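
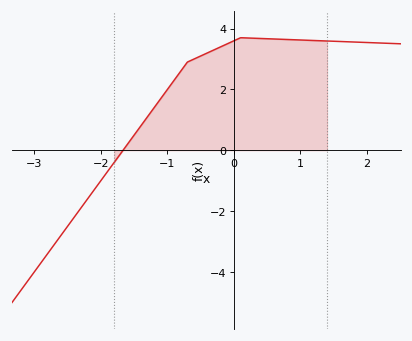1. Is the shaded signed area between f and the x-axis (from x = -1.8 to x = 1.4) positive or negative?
positive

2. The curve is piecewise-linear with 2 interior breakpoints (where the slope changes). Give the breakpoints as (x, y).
(-0.7, 2.9); (0.1, 3.7)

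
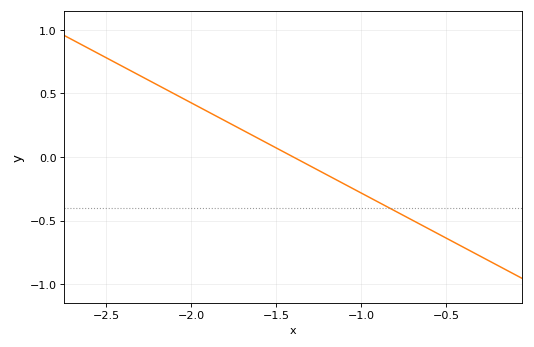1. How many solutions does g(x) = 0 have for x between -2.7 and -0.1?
1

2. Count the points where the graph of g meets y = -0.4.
1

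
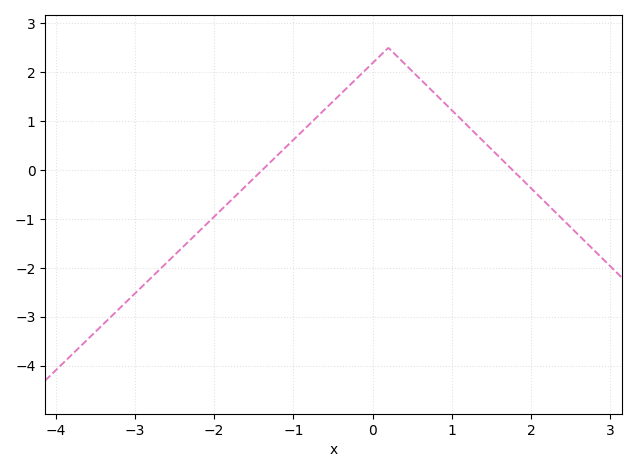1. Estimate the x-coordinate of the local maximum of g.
0.2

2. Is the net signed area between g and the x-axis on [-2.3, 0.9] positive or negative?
positive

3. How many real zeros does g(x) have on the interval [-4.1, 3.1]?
2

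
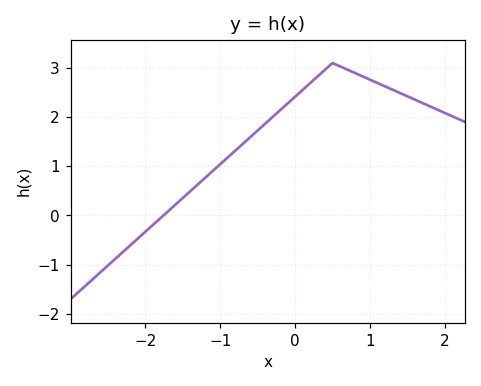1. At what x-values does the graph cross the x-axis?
-1.8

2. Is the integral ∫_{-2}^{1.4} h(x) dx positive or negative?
positive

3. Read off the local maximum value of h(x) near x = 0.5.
3.1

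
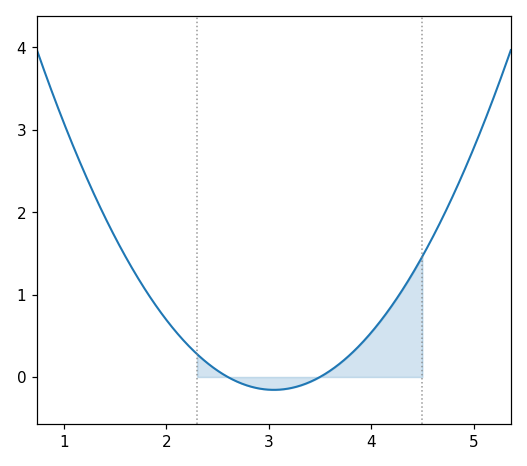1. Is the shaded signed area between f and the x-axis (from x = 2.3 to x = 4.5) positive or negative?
positive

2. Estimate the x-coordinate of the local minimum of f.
3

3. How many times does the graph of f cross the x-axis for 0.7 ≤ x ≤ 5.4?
2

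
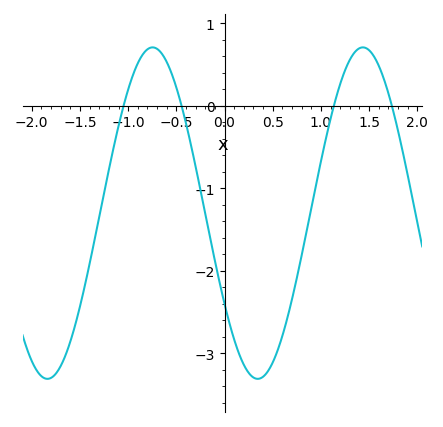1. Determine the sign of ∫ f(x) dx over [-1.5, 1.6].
negative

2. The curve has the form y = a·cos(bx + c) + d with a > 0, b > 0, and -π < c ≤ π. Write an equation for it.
y = 2.01cos(2.88x + 2.15) - 1.3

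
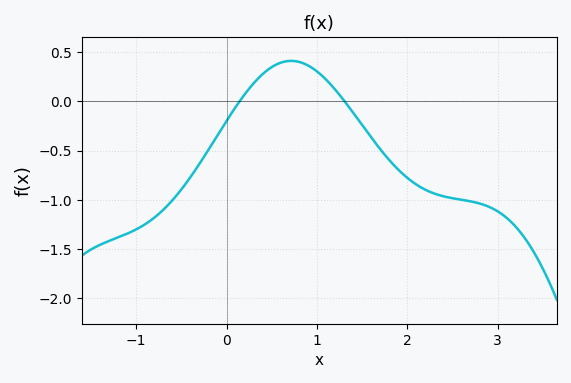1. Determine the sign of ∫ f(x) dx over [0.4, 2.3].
negative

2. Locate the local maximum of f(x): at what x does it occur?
0.7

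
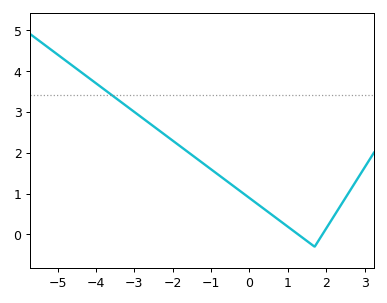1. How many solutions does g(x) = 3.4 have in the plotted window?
1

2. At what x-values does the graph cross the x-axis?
1.27, 1.9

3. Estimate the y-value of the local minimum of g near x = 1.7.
-0.299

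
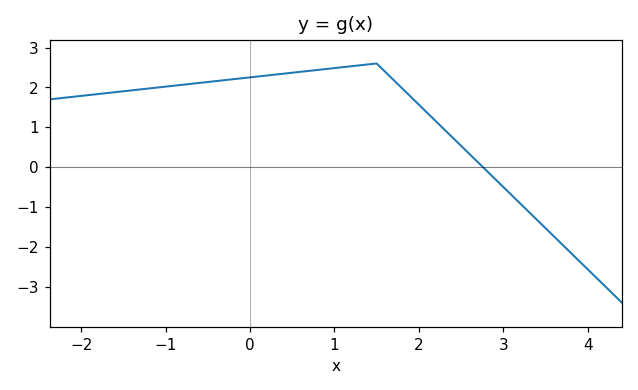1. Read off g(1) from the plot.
2.48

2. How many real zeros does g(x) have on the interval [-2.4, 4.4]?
1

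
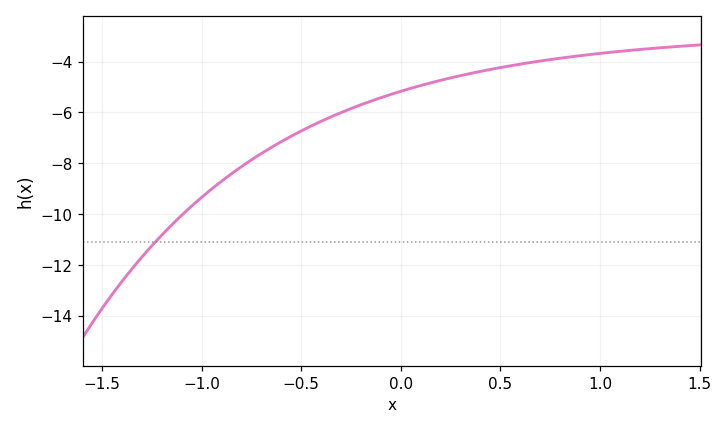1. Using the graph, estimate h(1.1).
-3.6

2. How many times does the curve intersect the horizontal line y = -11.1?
1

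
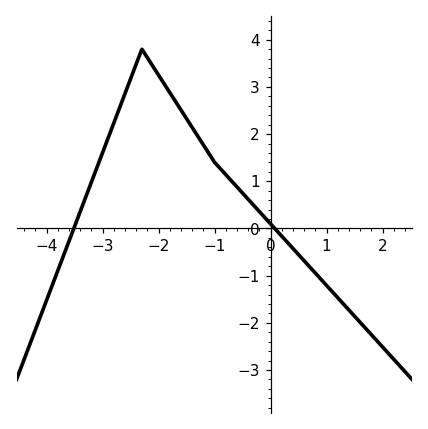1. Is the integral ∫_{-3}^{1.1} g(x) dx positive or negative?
positive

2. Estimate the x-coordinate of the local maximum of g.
-2.3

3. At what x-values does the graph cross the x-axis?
-3.52, 0.074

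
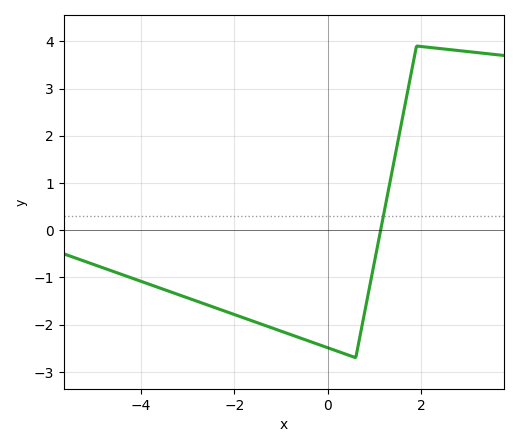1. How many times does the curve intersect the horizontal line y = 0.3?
1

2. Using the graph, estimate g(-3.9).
-1.12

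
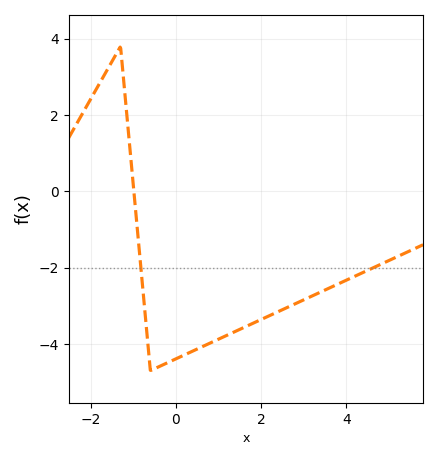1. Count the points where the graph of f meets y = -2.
2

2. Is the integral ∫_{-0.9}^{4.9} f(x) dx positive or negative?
negative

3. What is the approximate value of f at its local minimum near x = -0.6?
-4.6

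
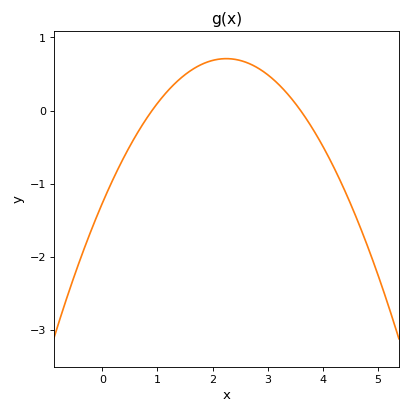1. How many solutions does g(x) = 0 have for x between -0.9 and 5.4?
2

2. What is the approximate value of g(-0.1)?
-1.4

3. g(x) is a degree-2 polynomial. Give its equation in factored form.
y = -0.39(x - 0.9)(x - 3.6)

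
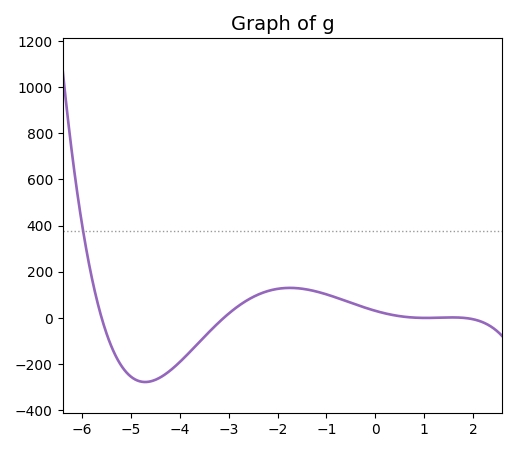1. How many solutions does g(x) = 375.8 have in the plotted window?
1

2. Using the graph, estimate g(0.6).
4.46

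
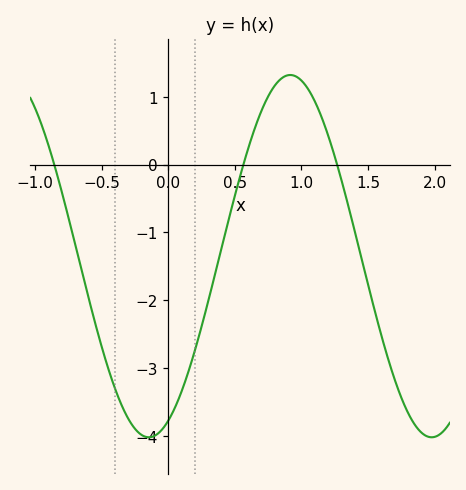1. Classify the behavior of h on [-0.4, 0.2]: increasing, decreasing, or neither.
neither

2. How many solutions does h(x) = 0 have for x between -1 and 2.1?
3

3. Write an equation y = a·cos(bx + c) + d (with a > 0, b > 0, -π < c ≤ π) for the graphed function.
y = 2.67cos(3x - 2.7) - 1.35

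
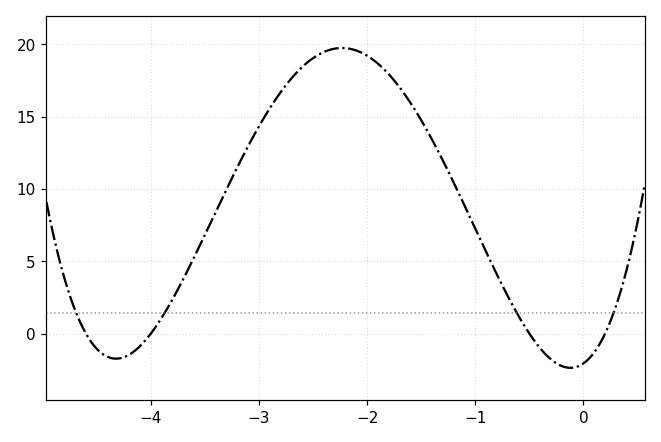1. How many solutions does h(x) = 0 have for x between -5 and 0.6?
4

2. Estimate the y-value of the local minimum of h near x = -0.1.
-2.5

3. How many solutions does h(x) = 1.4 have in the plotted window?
4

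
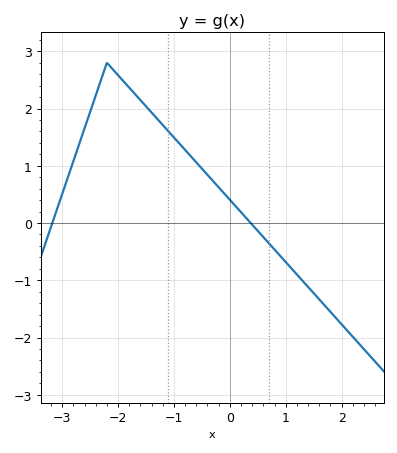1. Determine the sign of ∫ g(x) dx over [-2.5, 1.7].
positive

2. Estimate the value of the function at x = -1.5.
2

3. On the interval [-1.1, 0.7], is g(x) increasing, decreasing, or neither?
decreasing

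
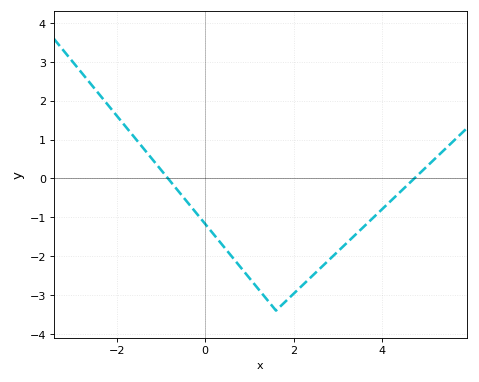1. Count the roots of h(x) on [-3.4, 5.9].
2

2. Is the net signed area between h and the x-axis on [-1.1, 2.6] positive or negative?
negative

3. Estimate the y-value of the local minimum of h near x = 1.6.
-3.4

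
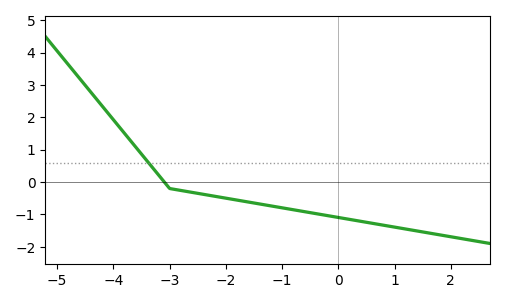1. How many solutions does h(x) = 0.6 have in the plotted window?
1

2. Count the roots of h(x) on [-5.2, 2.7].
1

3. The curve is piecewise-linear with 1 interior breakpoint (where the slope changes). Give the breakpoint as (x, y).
(-3, -0.2)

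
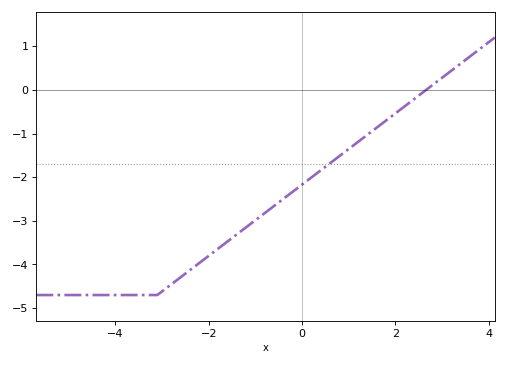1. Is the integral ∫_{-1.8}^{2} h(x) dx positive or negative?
negative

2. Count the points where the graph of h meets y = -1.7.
1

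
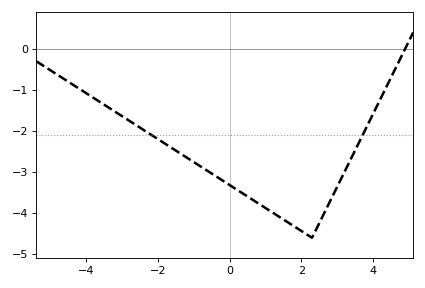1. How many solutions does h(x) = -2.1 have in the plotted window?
2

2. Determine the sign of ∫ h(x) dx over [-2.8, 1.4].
negative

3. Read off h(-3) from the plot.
-1.64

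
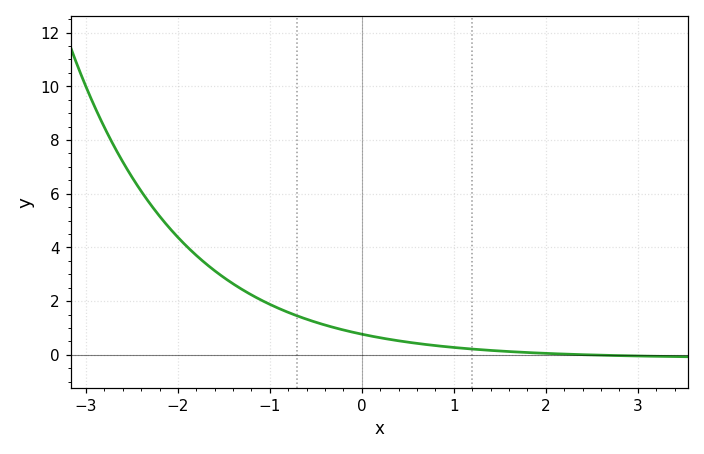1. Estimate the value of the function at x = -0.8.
1.58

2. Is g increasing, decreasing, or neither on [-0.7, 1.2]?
decreasing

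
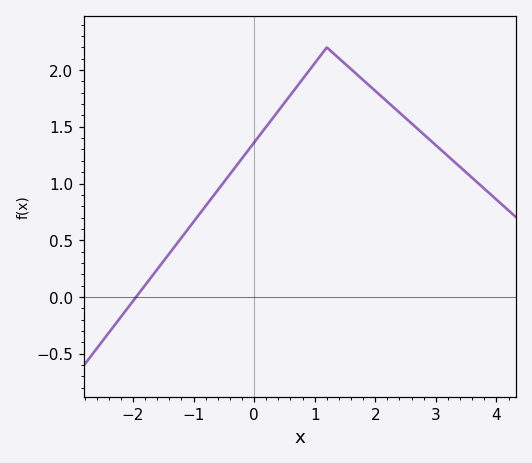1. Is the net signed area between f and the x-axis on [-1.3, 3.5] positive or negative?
positive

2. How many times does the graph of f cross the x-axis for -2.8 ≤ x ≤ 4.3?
1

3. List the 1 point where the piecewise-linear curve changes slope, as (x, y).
(1.2, 2.2)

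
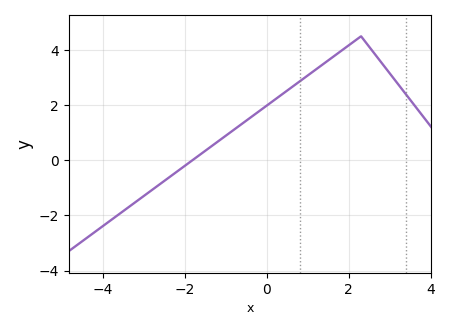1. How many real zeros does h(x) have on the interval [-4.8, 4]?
1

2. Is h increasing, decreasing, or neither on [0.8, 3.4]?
neither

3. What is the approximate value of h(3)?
3.2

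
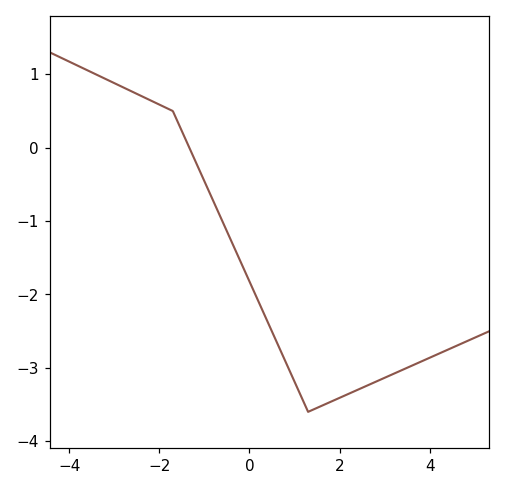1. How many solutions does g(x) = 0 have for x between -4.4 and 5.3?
1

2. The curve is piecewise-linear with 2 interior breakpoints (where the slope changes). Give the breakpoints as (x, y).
(-1.7, 0.5); (1.3, -3.6)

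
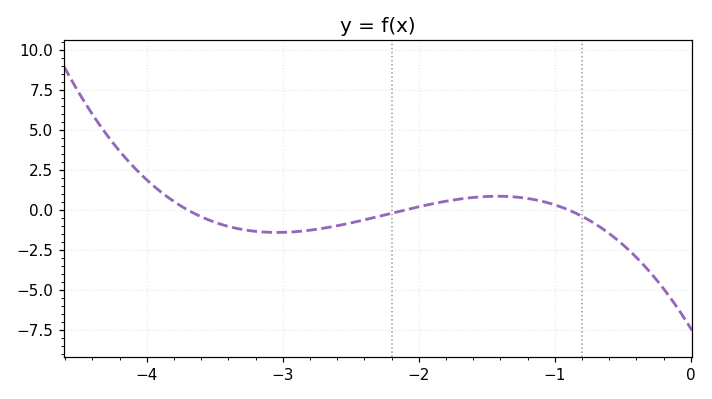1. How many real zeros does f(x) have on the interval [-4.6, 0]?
3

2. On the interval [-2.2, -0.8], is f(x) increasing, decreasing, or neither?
neither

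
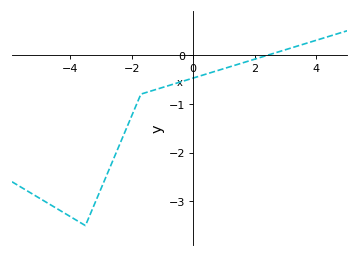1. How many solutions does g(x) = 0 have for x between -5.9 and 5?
1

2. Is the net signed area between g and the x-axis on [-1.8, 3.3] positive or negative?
negative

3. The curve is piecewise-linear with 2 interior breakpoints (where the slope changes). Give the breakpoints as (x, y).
(-3.5, -3.5); (-1.7, -0.8)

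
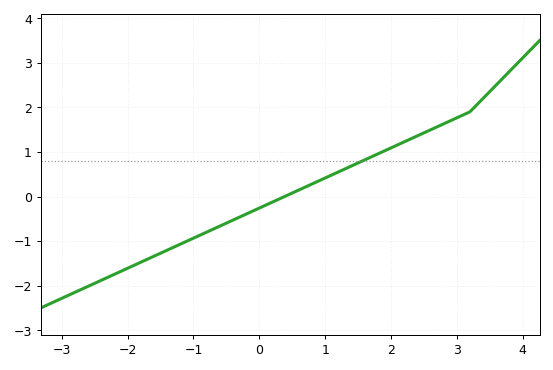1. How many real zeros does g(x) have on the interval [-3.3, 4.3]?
1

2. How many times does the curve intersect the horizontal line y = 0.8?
1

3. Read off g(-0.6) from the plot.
-0.7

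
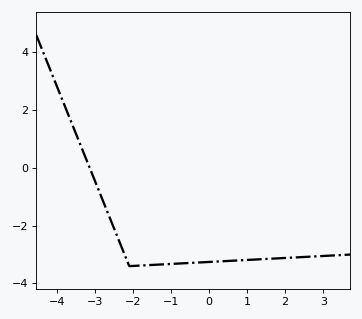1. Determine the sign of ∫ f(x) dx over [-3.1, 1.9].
negative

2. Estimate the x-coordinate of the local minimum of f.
-2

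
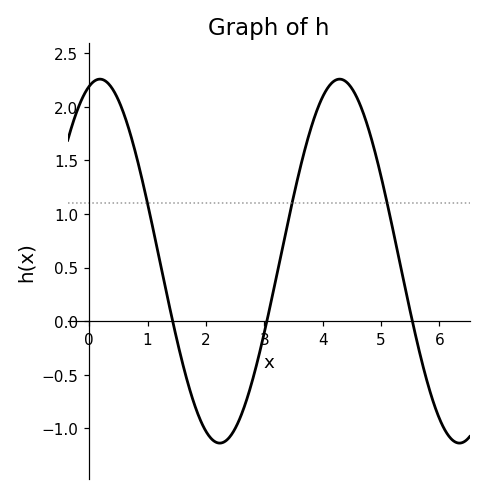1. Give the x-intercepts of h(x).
1.43, 3.04, 5.54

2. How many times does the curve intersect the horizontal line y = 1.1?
3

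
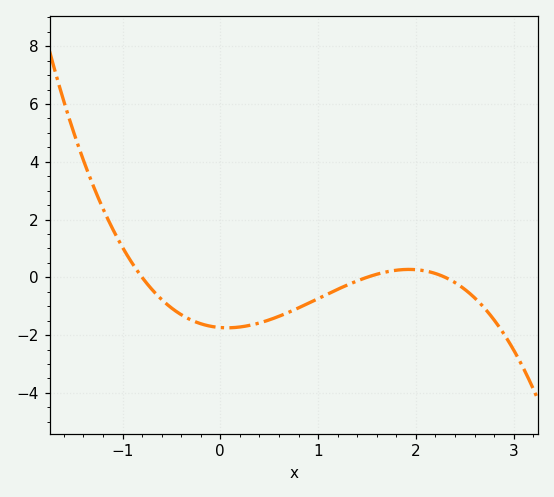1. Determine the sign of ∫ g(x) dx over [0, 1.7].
negative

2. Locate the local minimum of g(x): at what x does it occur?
0.1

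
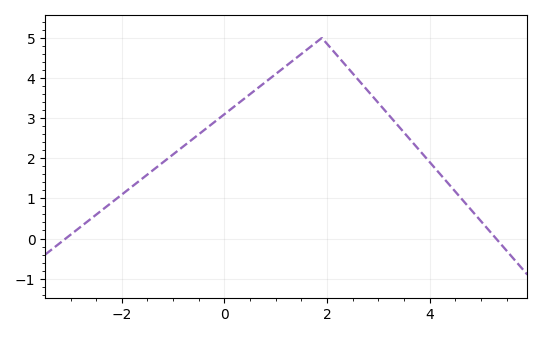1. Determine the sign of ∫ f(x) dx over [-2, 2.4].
positive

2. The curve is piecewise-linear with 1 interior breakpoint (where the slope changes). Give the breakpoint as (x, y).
(1.9, 5)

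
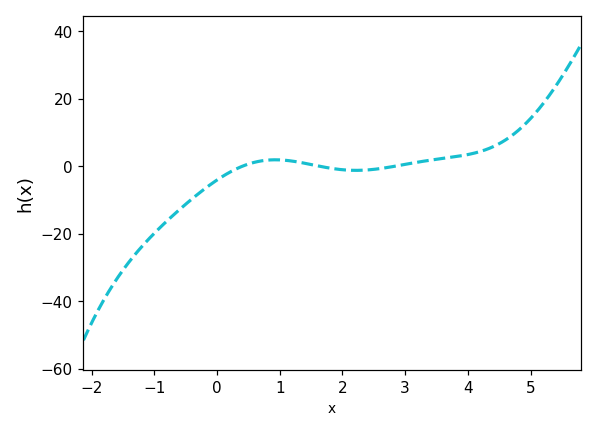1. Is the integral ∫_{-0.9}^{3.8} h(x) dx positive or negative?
negative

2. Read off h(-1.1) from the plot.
-21.9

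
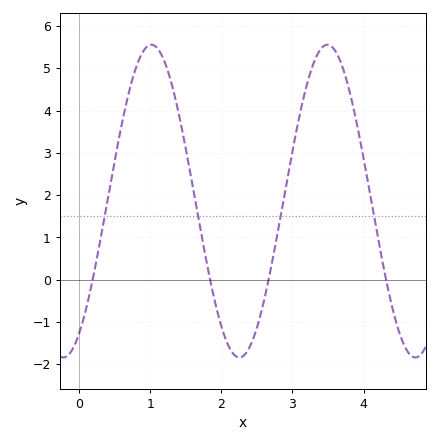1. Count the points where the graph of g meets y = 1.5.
4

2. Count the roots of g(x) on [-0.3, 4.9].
4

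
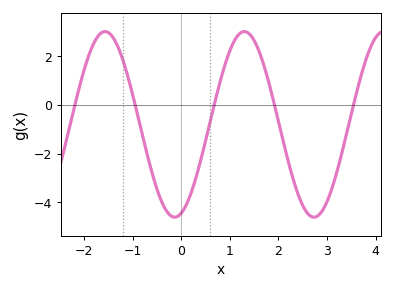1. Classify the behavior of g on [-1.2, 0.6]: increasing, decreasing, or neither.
neither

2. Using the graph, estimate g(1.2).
2.92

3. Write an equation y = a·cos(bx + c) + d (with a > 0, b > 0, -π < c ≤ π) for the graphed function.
y = 3.81cos(2.19x - 2.84) - 0.8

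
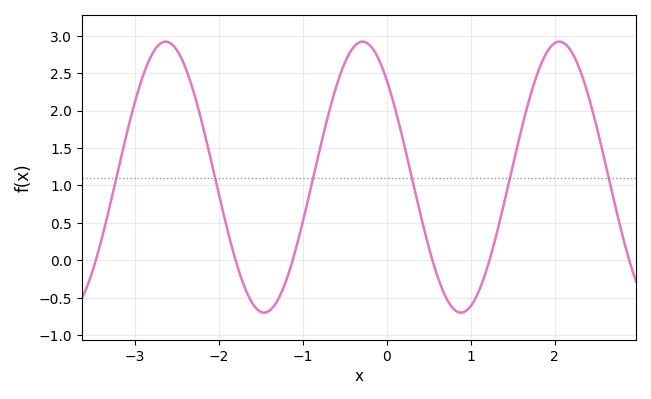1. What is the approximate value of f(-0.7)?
1.92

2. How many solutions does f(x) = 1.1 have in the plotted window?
6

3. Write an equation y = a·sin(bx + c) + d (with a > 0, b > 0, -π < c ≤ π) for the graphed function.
y = 1.81sin(2.68x + 2.34) + 1.11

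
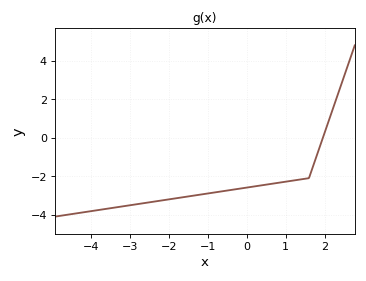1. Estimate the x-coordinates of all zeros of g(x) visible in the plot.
2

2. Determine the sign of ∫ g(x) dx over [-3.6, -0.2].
negative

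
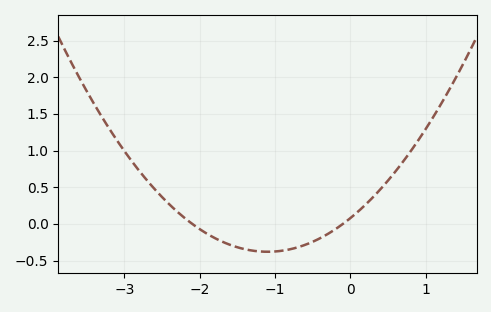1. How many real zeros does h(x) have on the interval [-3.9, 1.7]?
2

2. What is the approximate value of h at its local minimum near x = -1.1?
-0.4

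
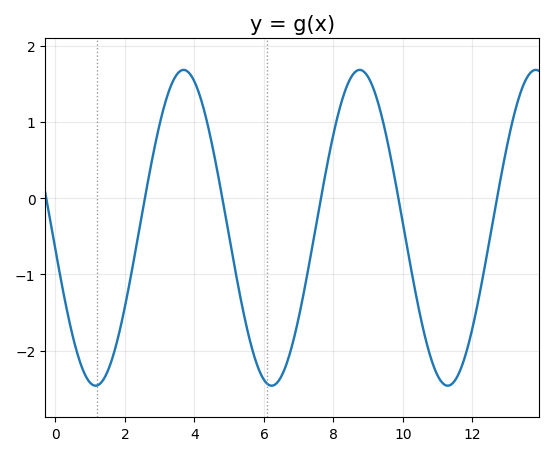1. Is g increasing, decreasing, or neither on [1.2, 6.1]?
neither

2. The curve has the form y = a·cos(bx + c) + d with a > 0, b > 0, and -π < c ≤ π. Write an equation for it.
y = 2.07cos(1.2x + 1.7) - 0.39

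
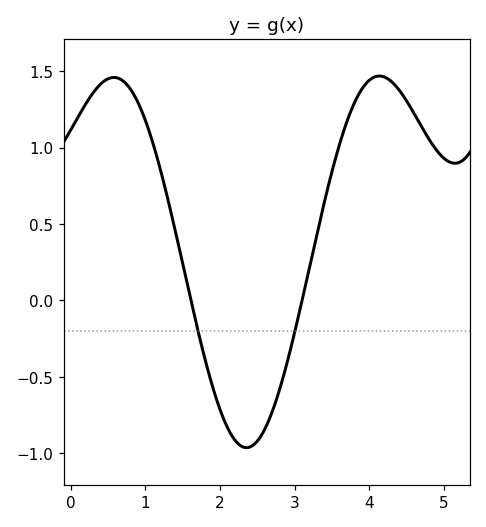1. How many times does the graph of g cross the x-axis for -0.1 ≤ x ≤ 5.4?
2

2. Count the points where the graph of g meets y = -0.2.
2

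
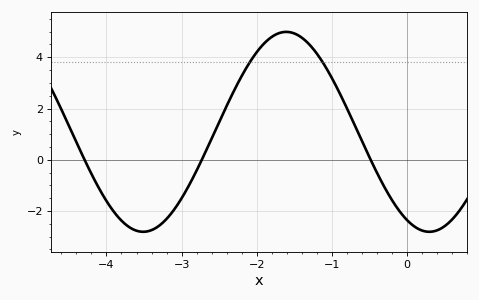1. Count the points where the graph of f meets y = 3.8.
2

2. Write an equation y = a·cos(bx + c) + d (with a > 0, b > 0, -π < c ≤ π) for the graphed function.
y = 3.9cos(1.6x + 2.7) + 1.09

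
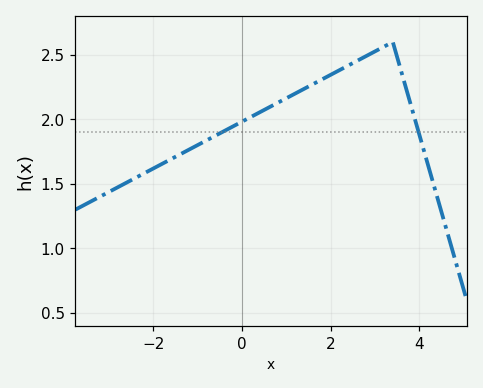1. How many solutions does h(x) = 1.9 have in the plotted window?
2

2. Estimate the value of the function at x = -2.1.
1.6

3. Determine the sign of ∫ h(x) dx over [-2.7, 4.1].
positive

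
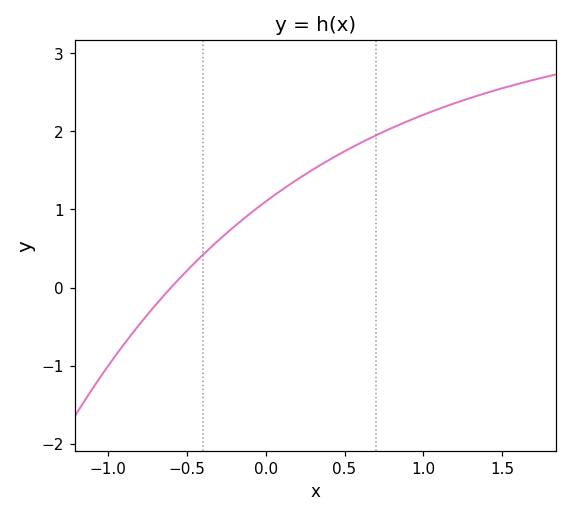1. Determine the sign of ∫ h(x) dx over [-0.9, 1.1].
positive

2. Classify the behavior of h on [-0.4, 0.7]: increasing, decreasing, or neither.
increasing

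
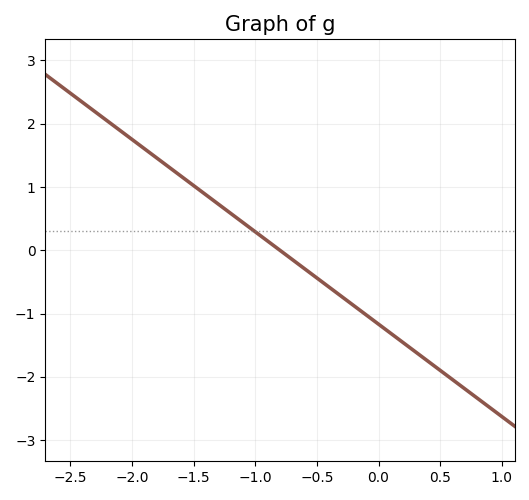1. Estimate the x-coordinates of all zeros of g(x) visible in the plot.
-0.8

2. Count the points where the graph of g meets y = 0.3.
1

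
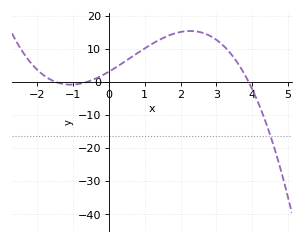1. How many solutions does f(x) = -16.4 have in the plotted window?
1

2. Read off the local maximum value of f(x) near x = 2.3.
15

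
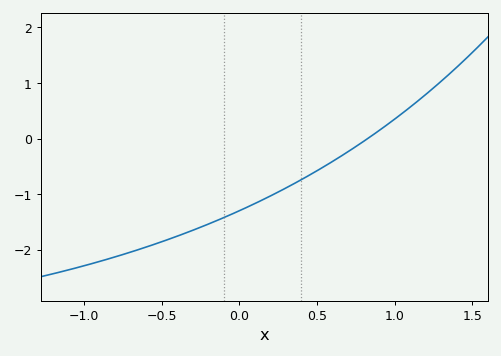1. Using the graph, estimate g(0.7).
-0.2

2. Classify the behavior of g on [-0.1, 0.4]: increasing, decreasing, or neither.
increasing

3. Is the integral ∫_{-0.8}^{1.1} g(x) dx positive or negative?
negative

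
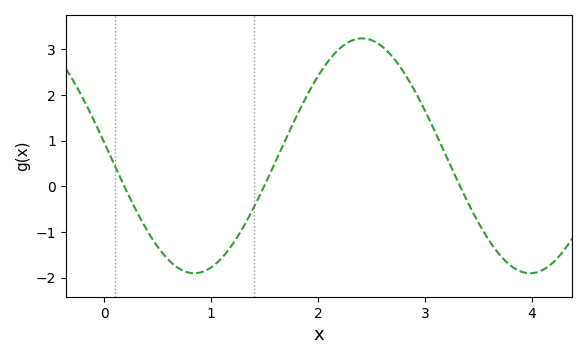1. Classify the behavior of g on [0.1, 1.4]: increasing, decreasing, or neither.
neither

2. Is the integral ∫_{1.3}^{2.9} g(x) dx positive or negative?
positive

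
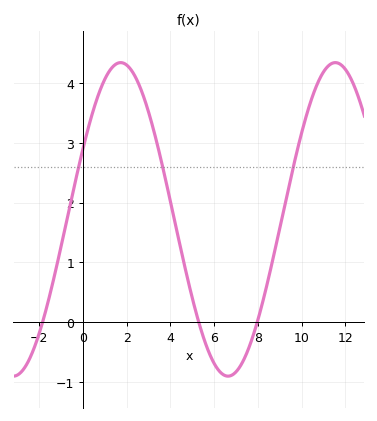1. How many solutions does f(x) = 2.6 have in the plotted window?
3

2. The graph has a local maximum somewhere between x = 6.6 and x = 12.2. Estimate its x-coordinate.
11.5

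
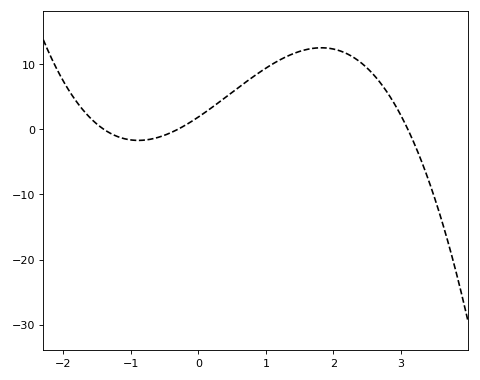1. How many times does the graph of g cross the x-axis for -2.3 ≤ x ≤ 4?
3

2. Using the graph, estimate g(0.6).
6.43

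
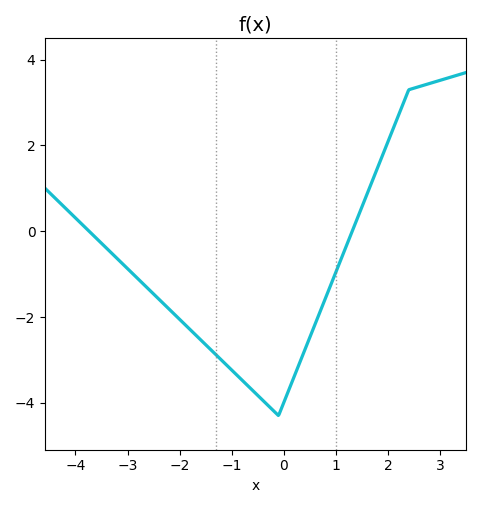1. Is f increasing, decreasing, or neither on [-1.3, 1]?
neither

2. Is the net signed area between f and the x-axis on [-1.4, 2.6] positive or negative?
negative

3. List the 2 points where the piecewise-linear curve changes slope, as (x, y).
(-0.1, -4.3); (2.4, 3.3)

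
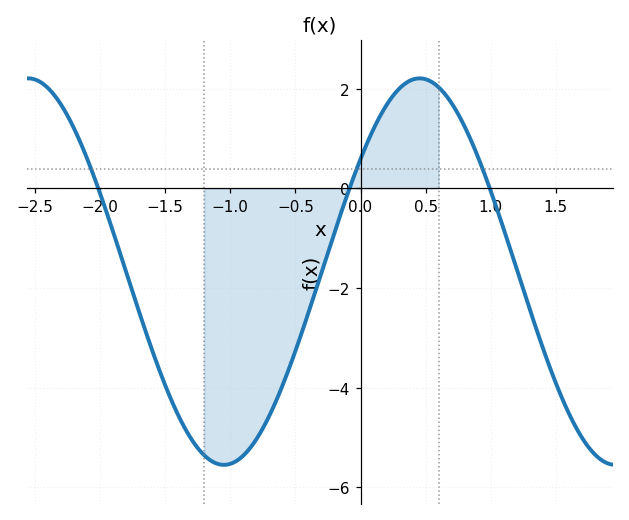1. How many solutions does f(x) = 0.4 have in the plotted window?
3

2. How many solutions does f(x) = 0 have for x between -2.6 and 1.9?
3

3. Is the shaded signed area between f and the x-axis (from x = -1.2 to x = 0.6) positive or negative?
negative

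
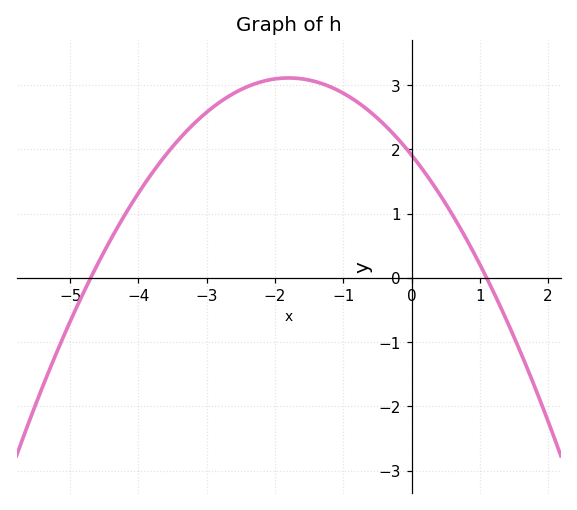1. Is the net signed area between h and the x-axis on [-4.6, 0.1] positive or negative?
positive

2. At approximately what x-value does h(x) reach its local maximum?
-1.8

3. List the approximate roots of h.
-4.7, 1.1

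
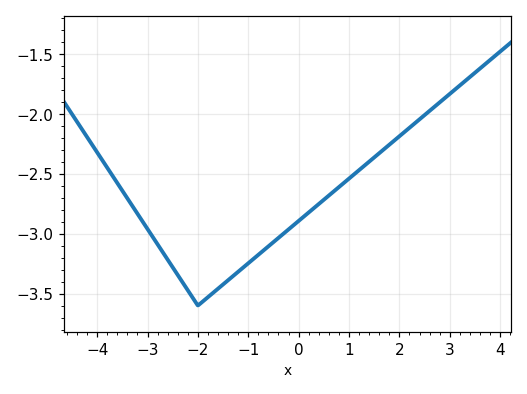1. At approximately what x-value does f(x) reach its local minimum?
-2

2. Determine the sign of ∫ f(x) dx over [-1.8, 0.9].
negative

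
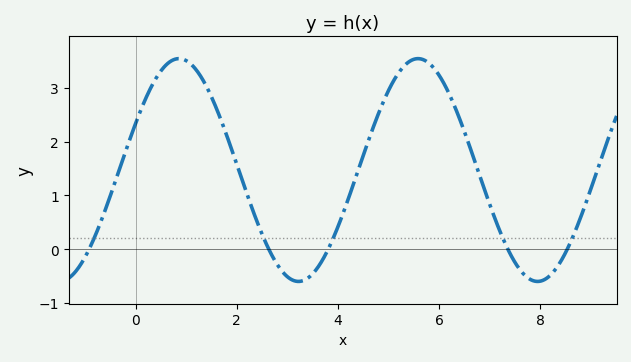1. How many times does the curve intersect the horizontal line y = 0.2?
5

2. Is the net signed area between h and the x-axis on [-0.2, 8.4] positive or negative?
positive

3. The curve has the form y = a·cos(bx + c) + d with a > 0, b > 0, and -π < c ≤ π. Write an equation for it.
y = 2.07cos(1.33x - 1.14) + 1.47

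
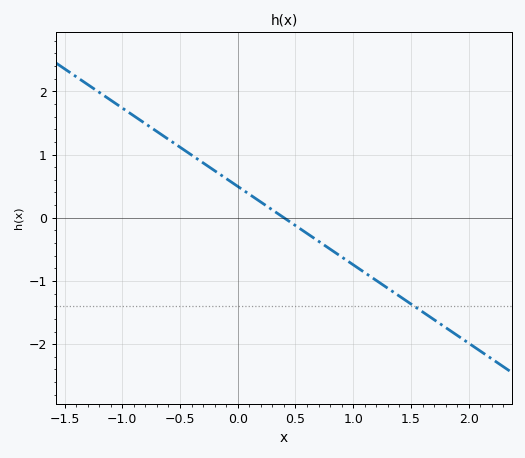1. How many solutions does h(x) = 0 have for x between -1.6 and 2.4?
1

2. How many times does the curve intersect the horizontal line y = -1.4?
1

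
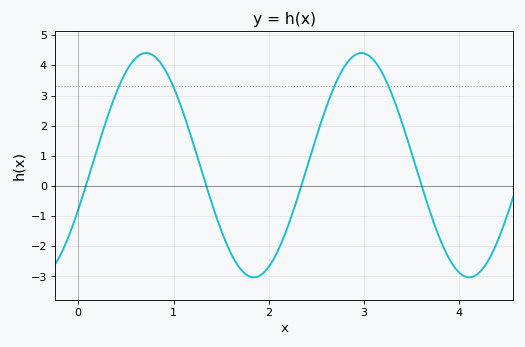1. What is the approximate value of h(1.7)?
-2.7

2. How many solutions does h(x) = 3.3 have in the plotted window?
4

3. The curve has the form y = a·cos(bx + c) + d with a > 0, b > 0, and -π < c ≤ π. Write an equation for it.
y = 3.72cos(2.8x - 2) + 0.69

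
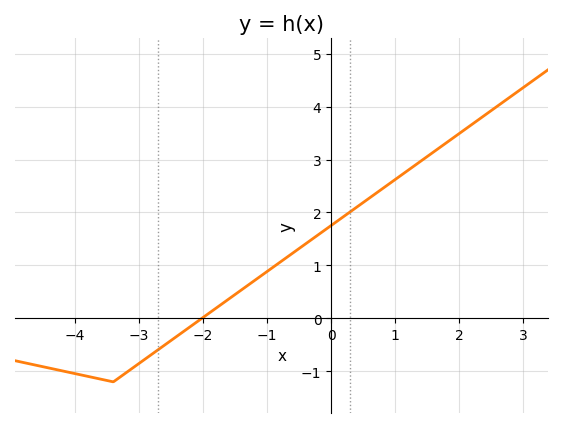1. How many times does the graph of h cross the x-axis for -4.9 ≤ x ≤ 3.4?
1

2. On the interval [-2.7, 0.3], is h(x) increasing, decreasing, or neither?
increasing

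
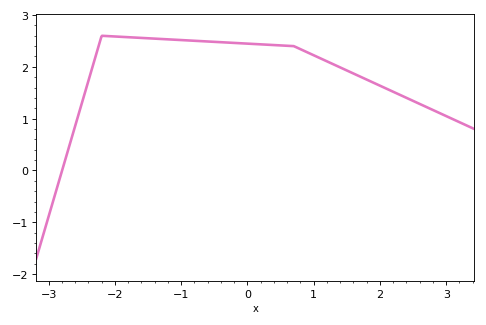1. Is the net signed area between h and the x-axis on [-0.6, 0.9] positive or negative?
positive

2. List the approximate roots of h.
-2.8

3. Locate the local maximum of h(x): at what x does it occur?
-2.2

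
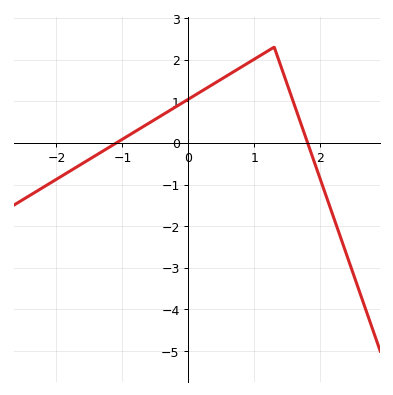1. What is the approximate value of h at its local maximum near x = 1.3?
2.3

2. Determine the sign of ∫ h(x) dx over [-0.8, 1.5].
positive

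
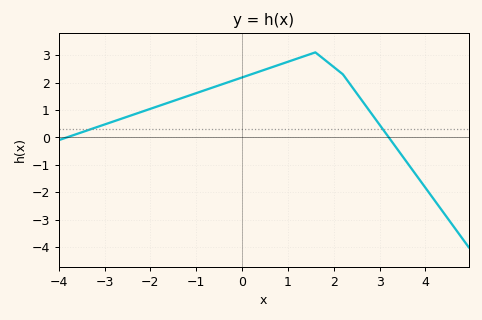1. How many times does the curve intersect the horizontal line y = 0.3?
2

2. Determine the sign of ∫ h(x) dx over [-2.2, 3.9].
positive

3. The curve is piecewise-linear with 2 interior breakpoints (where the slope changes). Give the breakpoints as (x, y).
(1.6, 3.1); (2.2, 2.3)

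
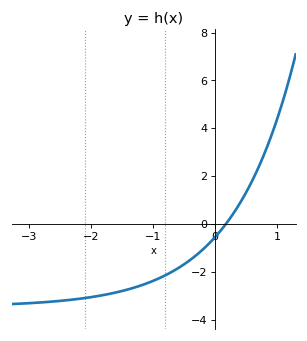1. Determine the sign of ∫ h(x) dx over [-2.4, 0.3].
negative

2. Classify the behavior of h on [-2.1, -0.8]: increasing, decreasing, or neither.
increasing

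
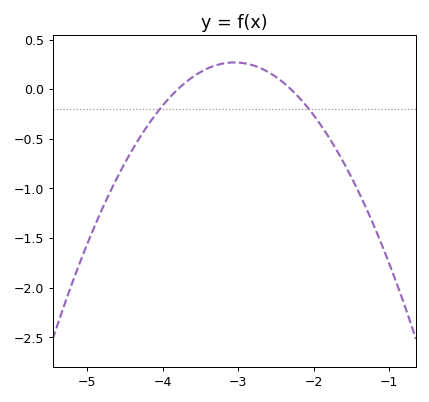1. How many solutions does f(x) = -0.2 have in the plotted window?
2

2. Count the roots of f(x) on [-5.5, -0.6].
2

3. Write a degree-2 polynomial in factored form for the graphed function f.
y = -0.48(x + 3.8)(x + 2.3)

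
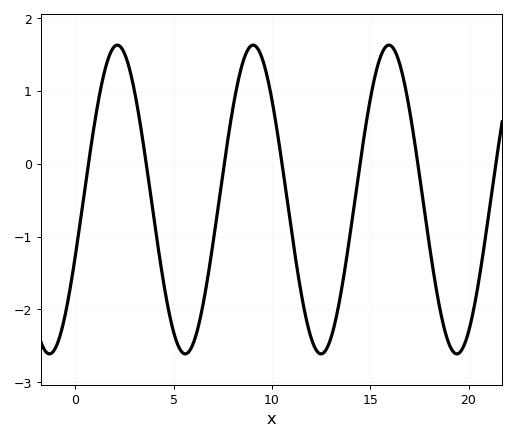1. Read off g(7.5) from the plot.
-0.148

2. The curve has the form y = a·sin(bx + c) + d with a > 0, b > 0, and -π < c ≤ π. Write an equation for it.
y = 2.12sin(0.91x - 0.38) - 0.49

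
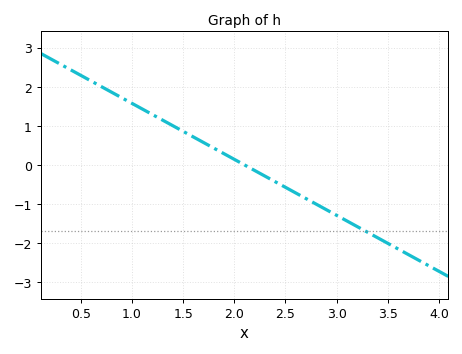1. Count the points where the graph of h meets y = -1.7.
1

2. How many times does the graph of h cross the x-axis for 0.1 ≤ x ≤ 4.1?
1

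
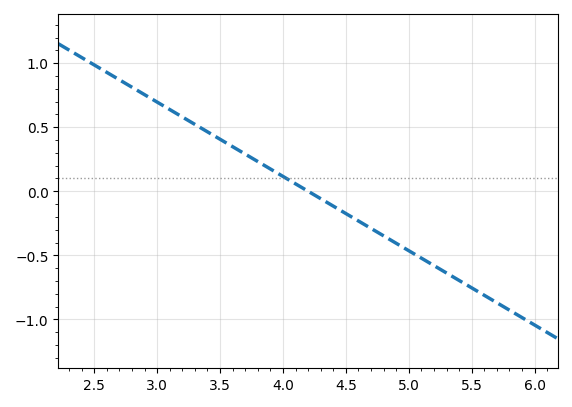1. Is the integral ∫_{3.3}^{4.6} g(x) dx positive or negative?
positive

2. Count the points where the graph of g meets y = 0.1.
1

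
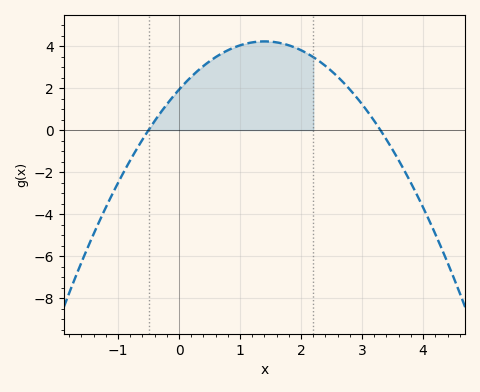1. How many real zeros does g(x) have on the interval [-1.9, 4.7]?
2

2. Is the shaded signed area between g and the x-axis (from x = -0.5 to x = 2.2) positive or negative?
positive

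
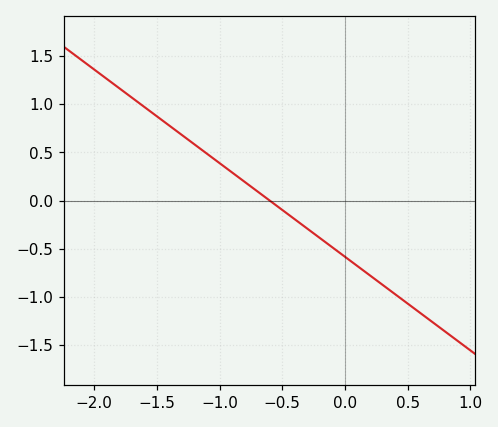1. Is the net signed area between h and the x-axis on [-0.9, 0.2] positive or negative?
negative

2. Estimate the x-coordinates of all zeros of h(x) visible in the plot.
-0.6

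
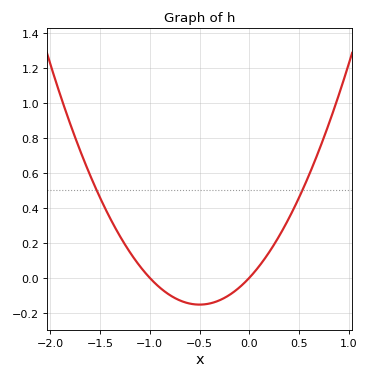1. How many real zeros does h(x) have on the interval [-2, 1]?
2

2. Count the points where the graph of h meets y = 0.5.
2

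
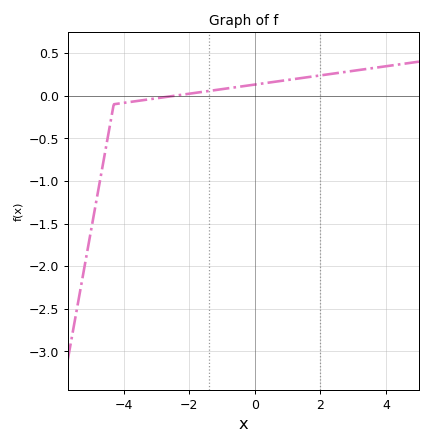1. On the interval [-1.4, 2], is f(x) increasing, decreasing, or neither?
increasing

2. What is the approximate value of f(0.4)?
0.153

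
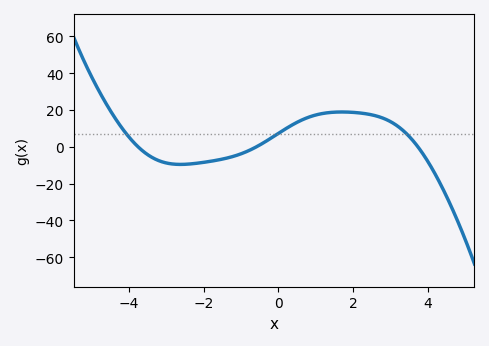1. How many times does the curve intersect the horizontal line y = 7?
3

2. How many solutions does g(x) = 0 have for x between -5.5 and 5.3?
3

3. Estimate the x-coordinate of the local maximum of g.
1.6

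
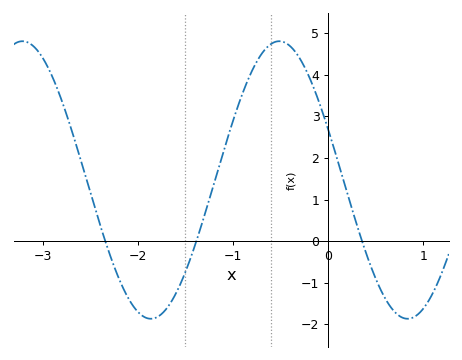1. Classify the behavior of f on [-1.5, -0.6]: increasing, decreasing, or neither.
increasing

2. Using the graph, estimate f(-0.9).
3.55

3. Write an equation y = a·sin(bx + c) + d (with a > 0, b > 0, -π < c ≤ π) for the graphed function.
y = 3.34sin(2.33x + 2.77) + 1.47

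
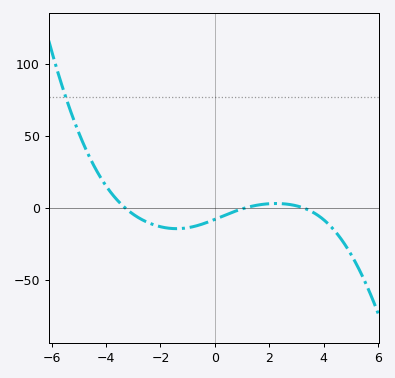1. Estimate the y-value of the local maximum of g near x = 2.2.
3.17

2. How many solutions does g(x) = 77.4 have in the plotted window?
1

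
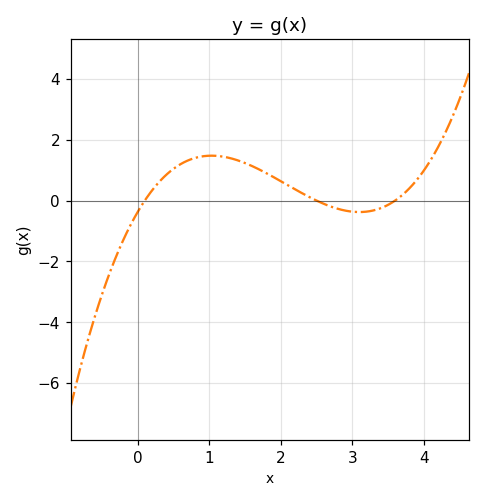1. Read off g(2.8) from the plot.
-0.2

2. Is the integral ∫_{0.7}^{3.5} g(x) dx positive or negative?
positive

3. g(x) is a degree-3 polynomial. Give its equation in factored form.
y = 0.42(x - 0.1)(x - 2.5)(x - 3.6)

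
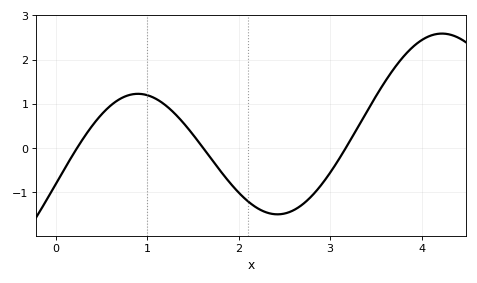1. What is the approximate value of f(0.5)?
0.8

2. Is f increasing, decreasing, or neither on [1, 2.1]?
decreasing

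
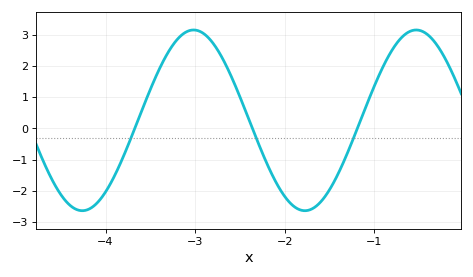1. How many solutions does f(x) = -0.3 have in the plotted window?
3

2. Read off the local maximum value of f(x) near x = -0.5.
3.1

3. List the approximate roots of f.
-3.7, -2.4, -1.2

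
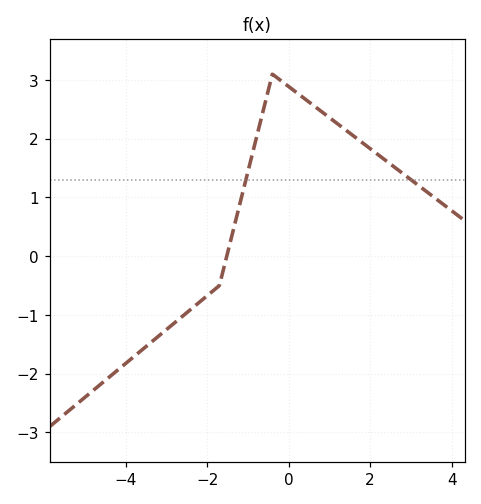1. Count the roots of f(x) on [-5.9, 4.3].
1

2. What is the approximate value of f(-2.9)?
-1.19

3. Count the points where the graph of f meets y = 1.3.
2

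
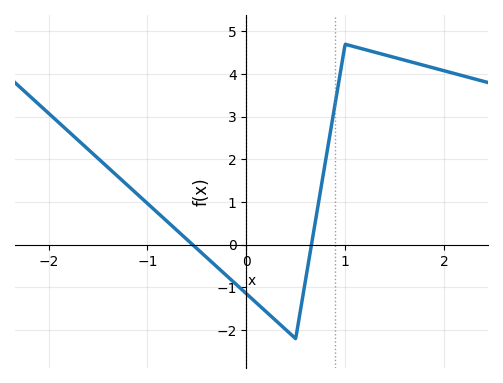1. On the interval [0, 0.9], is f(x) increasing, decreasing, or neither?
neither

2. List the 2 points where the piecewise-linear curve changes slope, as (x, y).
(0.5, -2.2); (1, 4.7)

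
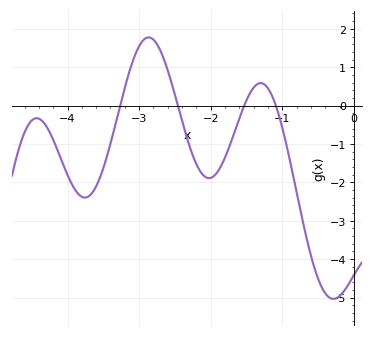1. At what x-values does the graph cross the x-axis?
-3.3, -2.5, -1.5, -1.1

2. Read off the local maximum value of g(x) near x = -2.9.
1.8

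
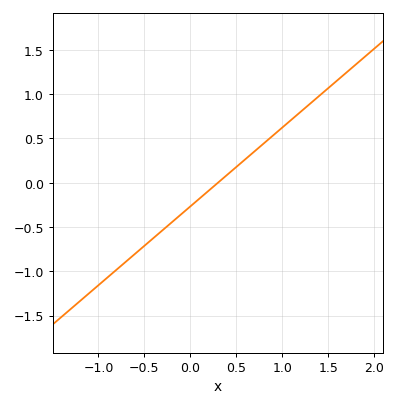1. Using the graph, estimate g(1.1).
0.712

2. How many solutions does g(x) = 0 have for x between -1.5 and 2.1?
1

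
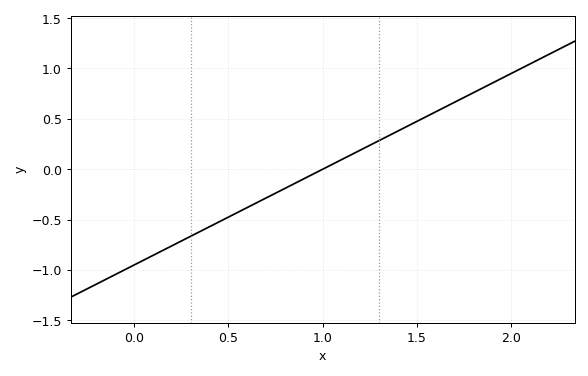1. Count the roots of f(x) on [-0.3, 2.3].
1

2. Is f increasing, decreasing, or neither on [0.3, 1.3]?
increasing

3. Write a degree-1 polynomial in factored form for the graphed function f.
y = 0.95(x - 1)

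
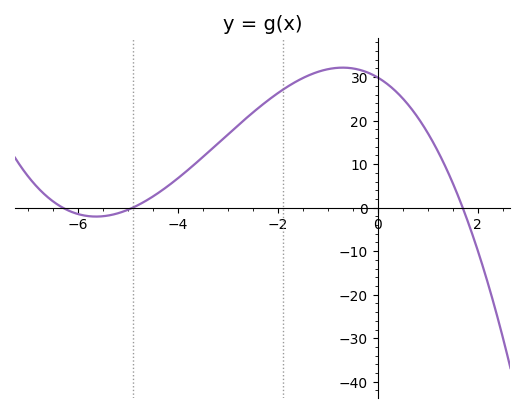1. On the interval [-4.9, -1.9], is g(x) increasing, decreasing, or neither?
increasing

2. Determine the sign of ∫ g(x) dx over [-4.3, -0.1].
positive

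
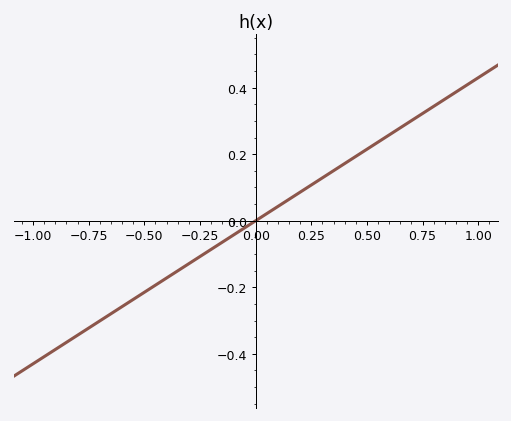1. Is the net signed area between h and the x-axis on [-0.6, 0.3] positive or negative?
negative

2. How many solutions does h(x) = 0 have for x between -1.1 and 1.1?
1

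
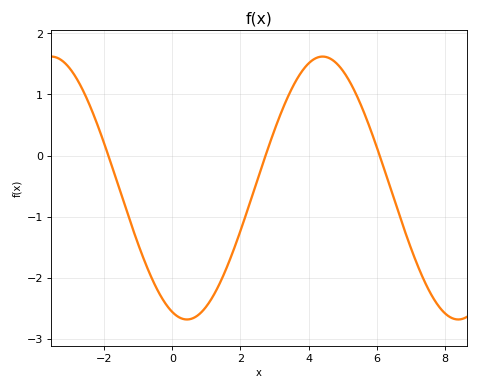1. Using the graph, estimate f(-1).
-1.4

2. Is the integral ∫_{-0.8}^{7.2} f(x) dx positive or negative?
negative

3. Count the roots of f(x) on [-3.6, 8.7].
3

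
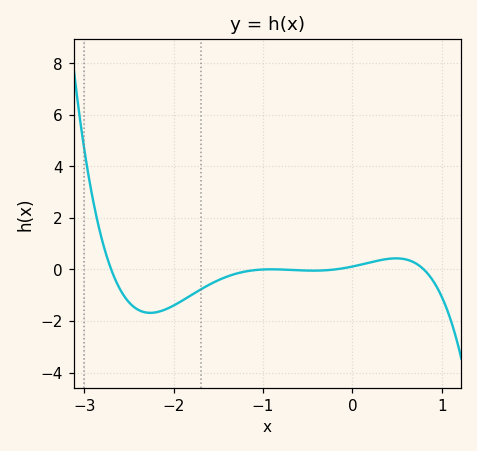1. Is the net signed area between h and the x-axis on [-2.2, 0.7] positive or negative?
negative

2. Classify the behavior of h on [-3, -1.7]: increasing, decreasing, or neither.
neither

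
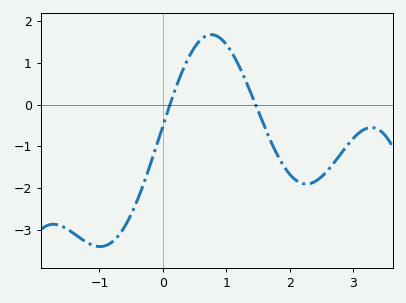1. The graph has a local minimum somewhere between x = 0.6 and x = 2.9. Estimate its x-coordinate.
2.3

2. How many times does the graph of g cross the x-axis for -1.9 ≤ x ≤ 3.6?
2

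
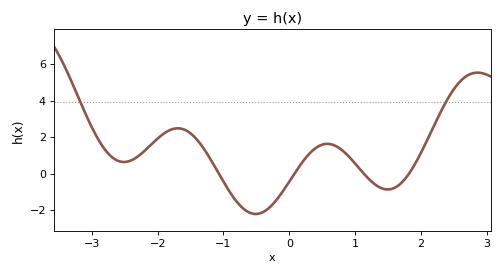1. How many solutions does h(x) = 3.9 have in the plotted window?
2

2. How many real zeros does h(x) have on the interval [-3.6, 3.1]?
4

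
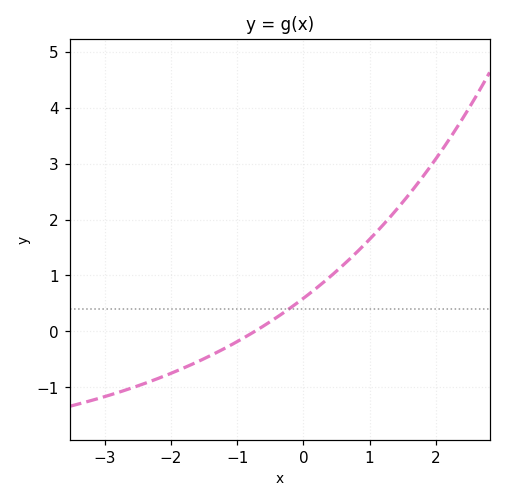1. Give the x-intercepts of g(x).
-0.7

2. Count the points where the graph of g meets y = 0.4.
1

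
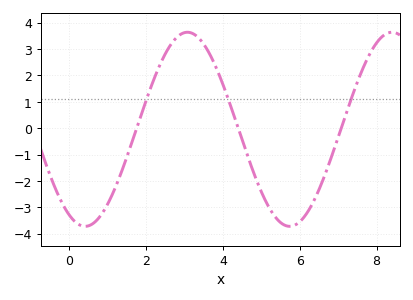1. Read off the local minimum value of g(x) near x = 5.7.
-3.7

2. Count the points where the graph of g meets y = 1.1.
3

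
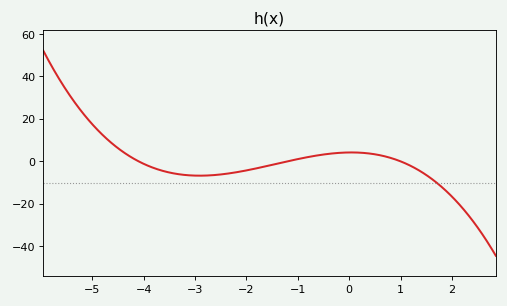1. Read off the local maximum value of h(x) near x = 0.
4.19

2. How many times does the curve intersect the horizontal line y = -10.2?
1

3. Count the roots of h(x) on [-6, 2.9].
3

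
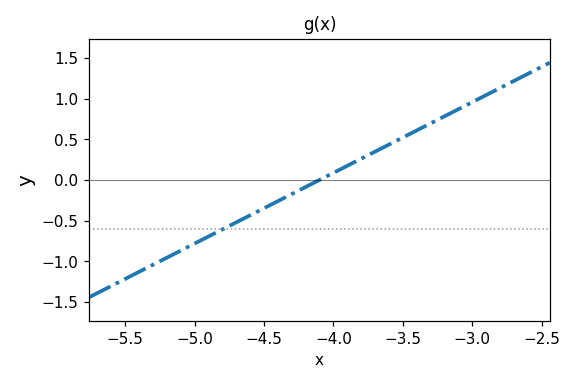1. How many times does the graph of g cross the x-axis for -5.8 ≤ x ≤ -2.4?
1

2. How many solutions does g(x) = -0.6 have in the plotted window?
1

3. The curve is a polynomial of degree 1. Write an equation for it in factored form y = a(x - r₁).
y = 0.87(x + 4.1)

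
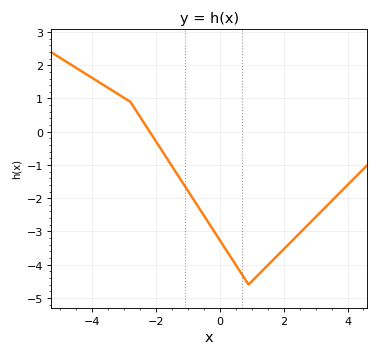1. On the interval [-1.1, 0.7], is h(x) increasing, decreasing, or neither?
decreasing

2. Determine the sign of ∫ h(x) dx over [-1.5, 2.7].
negative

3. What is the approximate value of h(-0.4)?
-2.7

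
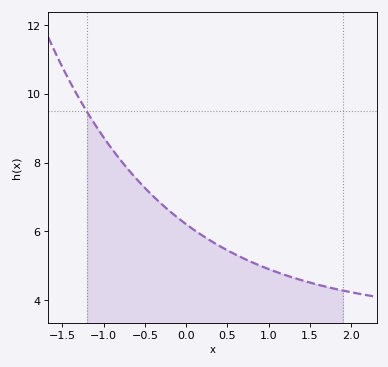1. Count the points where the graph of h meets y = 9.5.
1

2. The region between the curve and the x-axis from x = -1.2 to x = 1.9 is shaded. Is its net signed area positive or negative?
positive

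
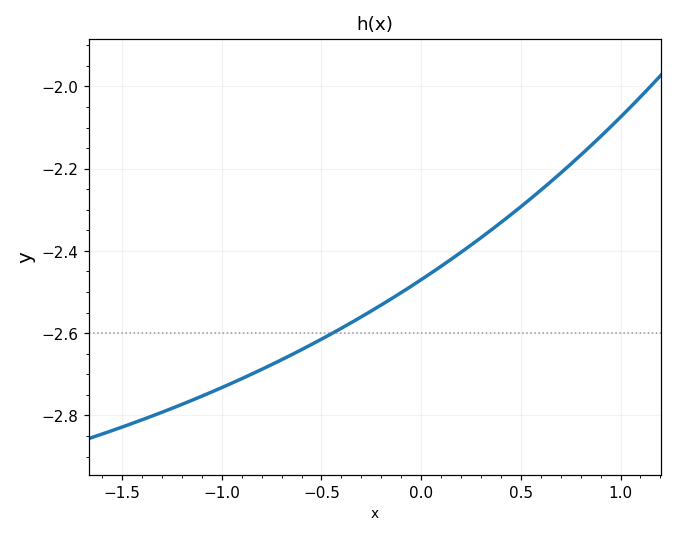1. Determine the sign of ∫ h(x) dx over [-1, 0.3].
negative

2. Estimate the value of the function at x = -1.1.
-2.75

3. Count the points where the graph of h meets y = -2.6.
1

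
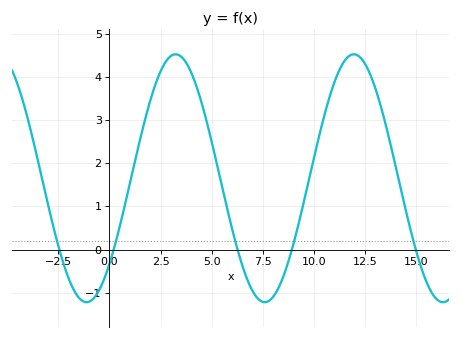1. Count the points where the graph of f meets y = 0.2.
5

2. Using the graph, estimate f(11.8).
4.5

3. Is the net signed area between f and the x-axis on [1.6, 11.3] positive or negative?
positive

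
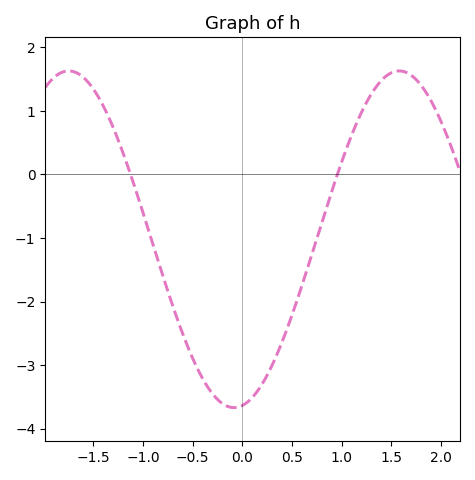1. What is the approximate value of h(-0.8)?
-1.59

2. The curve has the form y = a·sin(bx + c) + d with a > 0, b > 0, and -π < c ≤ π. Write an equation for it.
y = 2.65sin(1.89x - 1.41) - 1.02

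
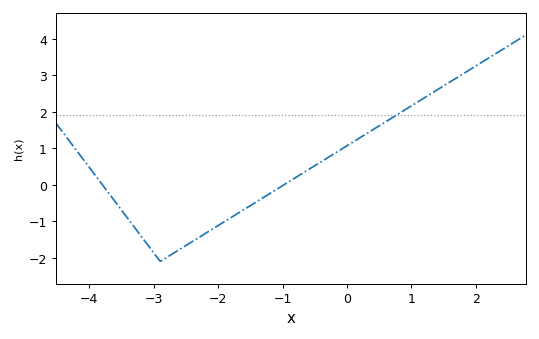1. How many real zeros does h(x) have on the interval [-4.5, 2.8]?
2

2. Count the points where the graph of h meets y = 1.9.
1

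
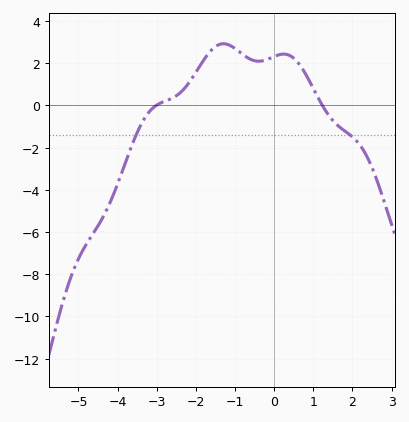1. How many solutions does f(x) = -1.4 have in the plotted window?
2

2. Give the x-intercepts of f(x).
-3, 1.2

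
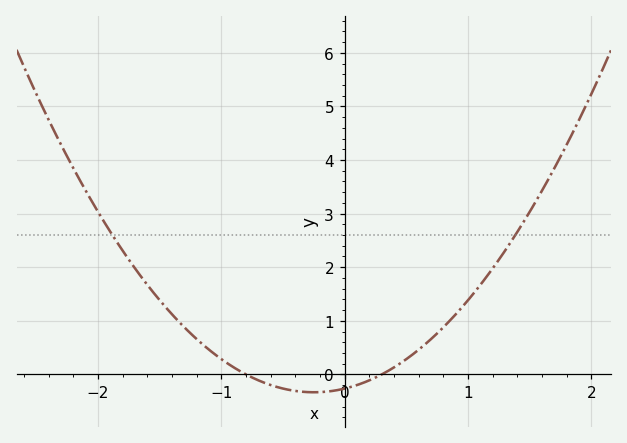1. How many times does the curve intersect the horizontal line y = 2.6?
2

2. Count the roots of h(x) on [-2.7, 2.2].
2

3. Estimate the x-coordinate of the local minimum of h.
-0.25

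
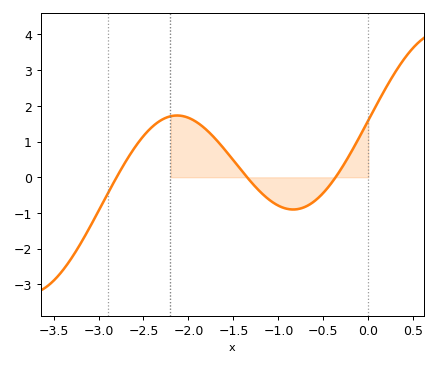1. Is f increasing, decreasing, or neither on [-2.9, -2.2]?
increasing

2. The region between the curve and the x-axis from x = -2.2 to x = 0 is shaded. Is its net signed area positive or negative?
positive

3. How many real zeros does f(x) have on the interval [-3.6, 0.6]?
3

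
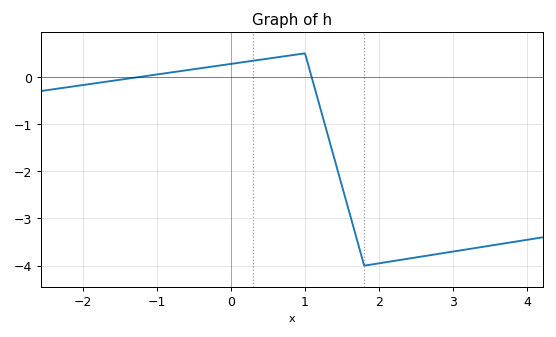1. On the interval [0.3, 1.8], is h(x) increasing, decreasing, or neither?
neither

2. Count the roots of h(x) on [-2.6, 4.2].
2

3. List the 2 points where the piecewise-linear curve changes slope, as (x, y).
(1, 0.5); (1.8, -4)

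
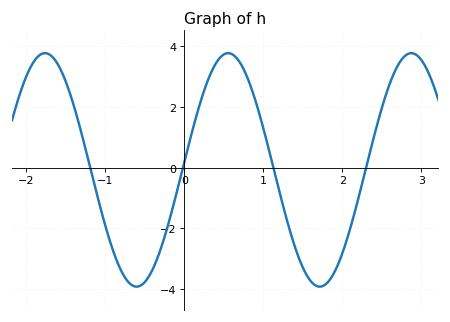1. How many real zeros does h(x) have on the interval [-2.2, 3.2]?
4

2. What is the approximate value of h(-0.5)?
-3.76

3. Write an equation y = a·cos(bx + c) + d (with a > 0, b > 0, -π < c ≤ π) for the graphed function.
y = 3.85cos(2.71x - 1.5) - 0.07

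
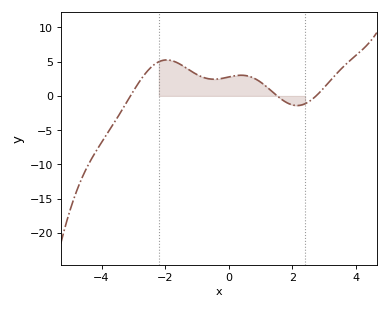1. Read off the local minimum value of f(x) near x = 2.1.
-1.5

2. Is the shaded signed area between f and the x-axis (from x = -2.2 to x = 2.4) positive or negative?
positive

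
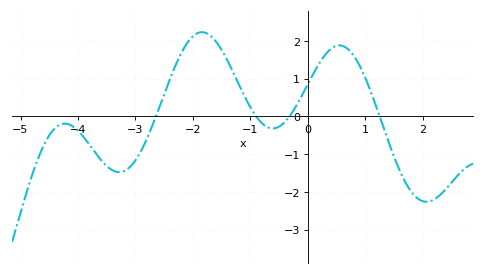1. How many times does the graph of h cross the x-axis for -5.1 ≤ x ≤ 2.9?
4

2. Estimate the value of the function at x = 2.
-2.2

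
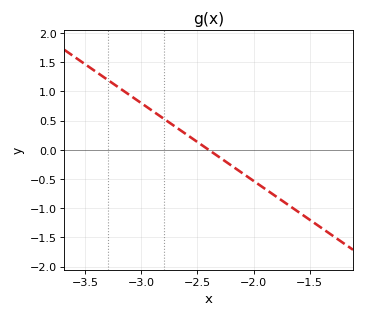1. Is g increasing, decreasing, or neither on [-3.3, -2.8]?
decreasing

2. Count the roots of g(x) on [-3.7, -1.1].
1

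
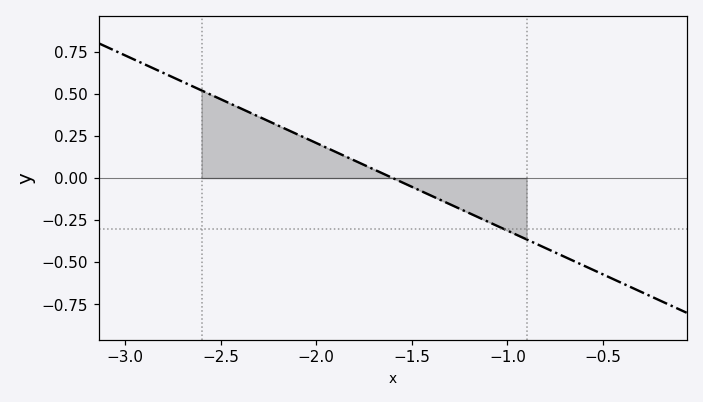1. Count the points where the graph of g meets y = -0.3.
1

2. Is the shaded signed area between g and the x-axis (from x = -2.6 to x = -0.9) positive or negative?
positive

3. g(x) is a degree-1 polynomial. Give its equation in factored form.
y = -0.52(x + 1.6)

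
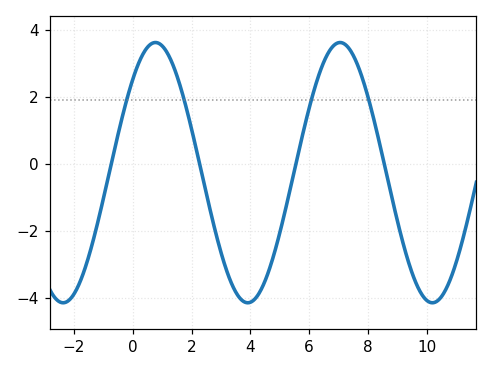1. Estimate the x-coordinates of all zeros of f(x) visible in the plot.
-0.732, 2.28, 5.55, 8.56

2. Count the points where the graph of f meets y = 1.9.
4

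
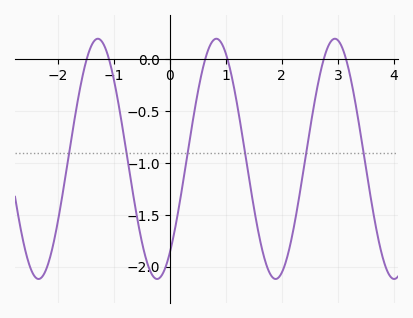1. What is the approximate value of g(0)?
-1.85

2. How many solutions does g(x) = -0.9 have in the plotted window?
6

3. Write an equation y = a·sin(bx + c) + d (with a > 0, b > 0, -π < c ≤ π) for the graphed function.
y = 1.16sin(3x - 0.9) - 0.96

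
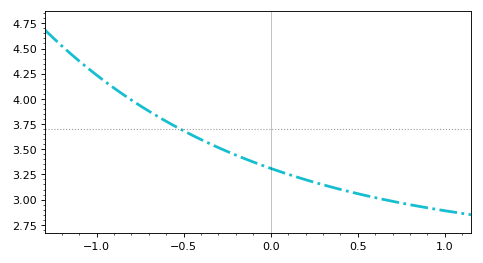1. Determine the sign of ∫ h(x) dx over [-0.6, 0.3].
positive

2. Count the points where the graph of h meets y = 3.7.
1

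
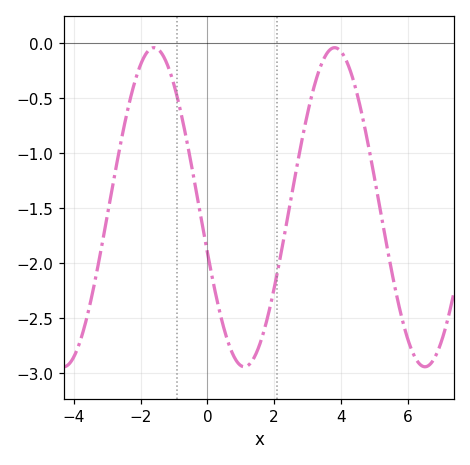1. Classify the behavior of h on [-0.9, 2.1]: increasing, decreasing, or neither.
neither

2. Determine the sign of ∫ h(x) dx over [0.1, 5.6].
negative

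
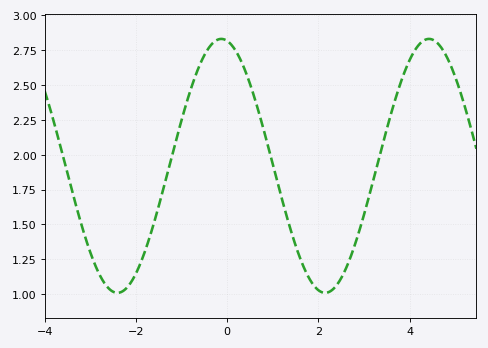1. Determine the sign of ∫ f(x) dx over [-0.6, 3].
positive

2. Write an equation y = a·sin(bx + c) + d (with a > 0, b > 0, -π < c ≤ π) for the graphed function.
y = 0.91sin(1.4x + 1.8) + 1.92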